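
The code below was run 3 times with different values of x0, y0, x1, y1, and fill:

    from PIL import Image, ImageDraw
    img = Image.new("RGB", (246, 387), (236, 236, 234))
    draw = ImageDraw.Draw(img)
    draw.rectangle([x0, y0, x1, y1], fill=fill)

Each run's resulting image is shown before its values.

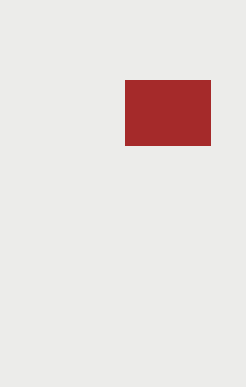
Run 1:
x0 = 125
y0 = 80
x1 = 210
y1 = 145
fill = 'brown'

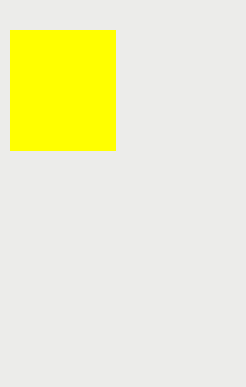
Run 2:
x0 = 10
y0 = 30
x1 = 115
y1 = 150
fill = 'yellow'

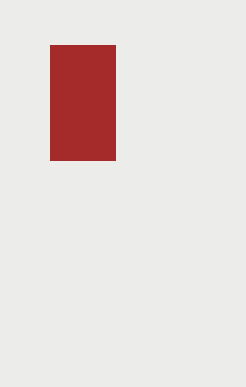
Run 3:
x0 = 50, y0 = 45, x1 = 115, y1 = 160, fill = 'brown'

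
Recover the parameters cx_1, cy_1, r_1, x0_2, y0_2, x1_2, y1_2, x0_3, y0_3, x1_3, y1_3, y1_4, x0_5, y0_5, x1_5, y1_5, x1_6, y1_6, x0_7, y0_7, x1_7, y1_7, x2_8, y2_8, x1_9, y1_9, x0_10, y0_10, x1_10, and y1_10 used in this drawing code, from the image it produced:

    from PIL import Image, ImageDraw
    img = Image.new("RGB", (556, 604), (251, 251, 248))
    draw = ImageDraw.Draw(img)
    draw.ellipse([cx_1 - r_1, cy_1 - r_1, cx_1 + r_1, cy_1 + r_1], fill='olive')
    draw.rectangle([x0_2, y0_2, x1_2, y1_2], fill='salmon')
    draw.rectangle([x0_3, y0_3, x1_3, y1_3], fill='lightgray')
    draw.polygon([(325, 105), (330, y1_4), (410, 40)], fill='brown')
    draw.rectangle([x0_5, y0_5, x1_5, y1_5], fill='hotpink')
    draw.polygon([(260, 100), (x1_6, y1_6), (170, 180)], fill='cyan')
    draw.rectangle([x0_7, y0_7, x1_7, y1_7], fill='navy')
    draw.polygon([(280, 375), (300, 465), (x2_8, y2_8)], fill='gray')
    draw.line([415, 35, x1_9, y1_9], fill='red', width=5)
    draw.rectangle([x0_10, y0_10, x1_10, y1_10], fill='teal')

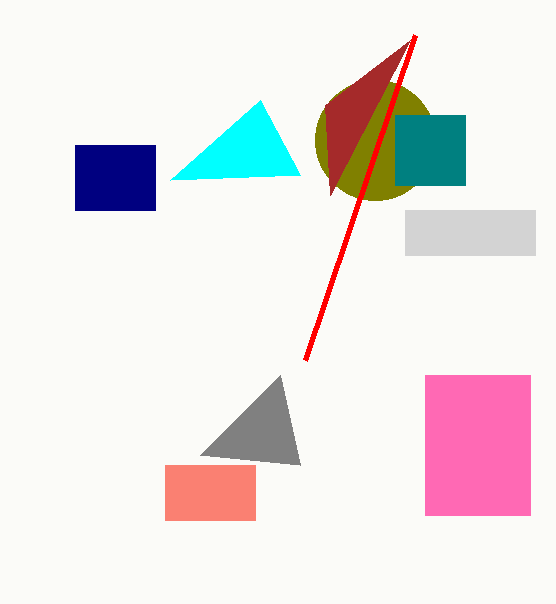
cx_1 = 375, cy_1 = 140, r_1 = 60, x0_2 = 165, y0_2 = 465, x1_2 = 255, y1_2 = 520, x0_3 = 405, y0_3 = 210, x1_3 = 535, y1_3 = 255, y1_4 = 195, x0_5 = 425, y0_5 = 375, x1_5 = 530, y1_5 = 515, x1_6 = 300, y1_6 = 175, x0_7 = 75, y0_7 = 145, x1_7 = 155, y1_7 = 210, x2_8 = 200, y2_8 = 455, x1_9 = 305, y1_9 = 360, x0_10 = 395, y0_10 = 115, x1_10 = 465, y1_10 = 185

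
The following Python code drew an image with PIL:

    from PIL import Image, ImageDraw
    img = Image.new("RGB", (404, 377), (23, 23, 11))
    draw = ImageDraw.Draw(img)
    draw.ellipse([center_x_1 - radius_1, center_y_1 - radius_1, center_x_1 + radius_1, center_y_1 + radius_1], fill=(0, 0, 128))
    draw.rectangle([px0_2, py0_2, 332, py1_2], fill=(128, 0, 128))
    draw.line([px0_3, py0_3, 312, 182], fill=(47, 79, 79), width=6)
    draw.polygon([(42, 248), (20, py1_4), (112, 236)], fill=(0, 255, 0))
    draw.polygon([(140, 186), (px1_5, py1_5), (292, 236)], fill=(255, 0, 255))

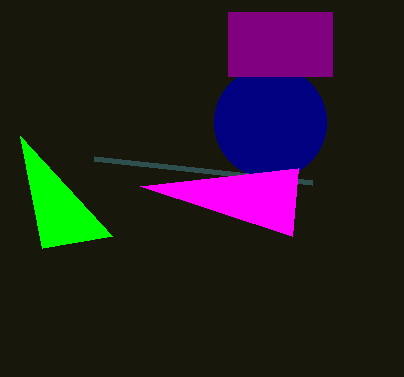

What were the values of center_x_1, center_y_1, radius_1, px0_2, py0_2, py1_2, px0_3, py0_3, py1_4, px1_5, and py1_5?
center_x_1 = 270, center_y_1 = 122, radius_1 = 56, px0_2 = 228, py0_2 = 12, py1_2 = 76, px0_3 = 94, py0_3 = 158, py1_4 = 136, px1_5 = 298, py1_5 = 168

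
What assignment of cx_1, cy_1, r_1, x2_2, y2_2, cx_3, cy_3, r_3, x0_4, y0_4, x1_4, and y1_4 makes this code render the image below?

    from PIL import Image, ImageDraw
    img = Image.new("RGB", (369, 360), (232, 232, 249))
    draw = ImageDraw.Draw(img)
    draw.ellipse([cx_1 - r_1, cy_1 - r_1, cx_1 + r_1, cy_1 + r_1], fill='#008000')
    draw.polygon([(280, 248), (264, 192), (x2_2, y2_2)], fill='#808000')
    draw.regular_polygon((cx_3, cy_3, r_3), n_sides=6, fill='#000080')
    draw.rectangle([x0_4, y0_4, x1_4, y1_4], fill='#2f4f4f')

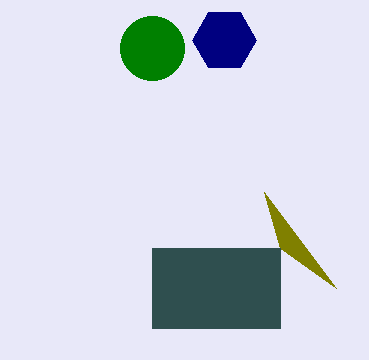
cx_1 = 152; cy_1 = 48; r_1 = 32; x2_2 = 336; y2_2 = 288; cx_3 = 224; cy_3 = 40; r_3 = 32; x0_4 = 152; y0_4 = 248; x1_4 = 280; y1_4 = 328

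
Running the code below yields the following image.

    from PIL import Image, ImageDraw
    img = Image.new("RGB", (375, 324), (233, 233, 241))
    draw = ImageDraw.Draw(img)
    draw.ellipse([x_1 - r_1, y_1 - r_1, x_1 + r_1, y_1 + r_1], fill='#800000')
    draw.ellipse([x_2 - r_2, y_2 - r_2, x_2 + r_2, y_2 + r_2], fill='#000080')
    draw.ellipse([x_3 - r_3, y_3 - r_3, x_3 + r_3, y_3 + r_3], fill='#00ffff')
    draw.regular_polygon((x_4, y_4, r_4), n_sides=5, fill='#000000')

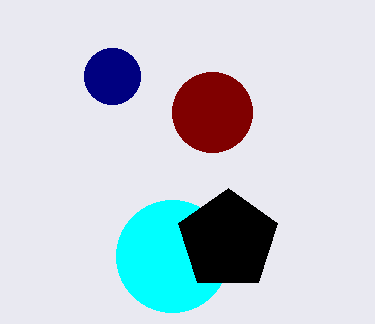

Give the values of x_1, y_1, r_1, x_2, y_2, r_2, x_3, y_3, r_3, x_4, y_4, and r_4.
x_1 = 212, y_1 = 112, r_1 = 40, x_2 = 112, y_2 = 76, r_2 = 28, x_3 = 172, y_3 = 256, r_3 = 56, x_4 = 228, y_4 = 240, r_4 = 52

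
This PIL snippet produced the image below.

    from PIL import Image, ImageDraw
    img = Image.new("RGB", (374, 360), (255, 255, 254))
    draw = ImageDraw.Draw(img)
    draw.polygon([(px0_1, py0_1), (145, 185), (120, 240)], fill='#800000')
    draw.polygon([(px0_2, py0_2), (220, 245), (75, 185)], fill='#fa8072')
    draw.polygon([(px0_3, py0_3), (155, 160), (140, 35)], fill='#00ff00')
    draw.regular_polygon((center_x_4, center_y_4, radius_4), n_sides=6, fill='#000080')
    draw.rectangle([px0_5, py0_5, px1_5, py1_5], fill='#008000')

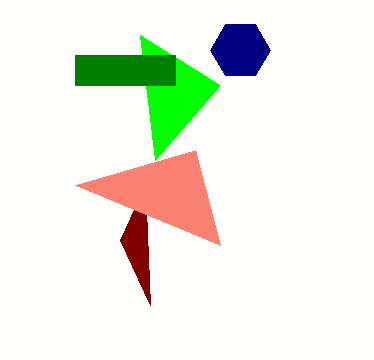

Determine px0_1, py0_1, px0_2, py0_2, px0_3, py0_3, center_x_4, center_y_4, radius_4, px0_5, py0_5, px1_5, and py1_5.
px0_1 = 150; py0_1 = 305; px0_2 = 195; py0_2 = 150; px0_3 = 220; py0_3 = 85; center_x_4 = 240; center_y_4 = 50; radius_4 = 30; px0_5 = 75; py0_5 = 55; px1_5 = 175; py1_5 = 85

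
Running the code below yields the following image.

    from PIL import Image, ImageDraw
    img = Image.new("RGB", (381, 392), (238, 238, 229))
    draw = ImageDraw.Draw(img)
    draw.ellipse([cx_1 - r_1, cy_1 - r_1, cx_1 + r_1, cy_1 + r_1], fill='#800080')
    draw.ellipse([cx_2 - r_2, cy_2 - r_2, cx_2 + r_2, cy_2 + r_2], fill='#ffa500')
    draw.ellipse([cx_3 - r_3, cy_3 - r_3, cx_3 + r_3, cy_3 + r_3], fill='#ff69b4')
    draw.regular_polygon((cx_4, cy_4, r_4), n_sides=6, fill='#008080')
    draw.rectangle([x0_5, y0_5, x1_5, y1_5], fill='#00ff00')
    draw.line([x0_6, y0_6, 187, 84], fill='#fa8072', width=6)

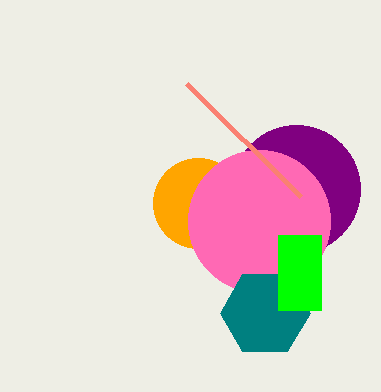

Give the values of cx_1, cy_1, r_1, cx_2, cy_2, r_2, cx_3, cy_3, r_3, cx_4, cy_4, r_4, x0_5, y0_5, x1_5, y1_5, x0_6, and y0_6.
cx_1 = 296
cy_1 = 189
r_1 = 64
cx_2 = 198
cy_2 = 203
r_2 = 45
cx_3 = 259
cy_3 = 221
r_3 = 71
cx_4 = 265
cy_4 = 313
r_4 = 45
x0_5 = 278
y0_5 = 235
x1_5 = 321
y1_5 = 310
x0_6 = 301
y0_6 = 197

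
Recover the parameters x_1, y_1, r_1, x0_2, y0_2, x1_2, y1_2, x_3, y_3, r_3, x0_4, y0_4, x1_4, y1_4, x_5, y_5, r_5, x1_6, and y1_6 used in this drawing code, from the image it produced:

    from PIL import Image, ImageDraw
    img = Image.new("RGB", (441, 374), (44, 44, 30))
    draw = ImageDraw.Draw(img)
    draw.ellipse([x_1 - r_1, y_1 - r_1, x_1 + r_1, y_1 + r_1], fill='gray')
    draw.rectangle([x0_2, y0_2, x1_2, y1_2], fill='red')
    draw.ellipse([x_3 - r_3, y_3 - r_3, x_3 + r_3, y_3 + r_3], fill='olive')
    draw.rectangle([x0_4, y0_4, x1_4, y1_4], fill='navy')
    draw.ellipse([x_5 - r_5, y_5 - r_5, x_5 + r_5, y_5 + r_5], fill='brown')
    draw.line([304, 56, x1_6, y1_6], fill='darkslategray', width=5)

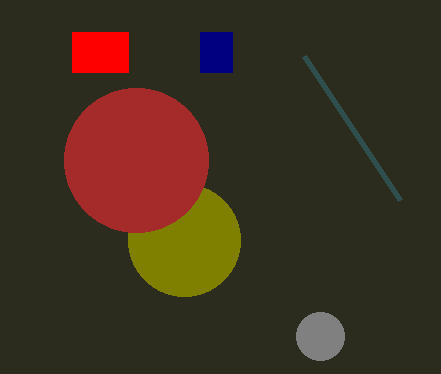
x_1 = 320
y_1 = 336
r_1 = 24
x0_2 = 72
y0_2 = 32
x1_2 = 128
y1_2 = 72
x_3 = 184
y_3 = 240
r_3 = 56
x0_4 = 200
y0_4 = 32
x1_4 = 232
y1_4 = 72
x_5 = 136
y_5 = 160
r_5 = 72
x1_6 = 400
y1_6 = 200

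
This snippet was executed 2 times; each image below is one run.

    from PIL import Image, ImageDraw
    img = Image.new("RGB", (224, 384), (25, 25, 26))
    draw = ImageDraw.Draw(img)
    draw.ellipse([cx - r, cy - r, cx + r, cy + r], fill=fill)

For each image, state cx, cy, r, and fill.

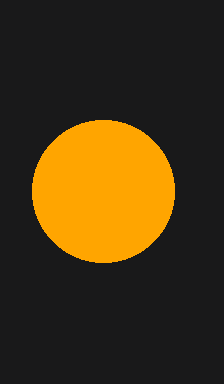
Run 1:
cx = 103; cy = 191; r = 71; fill = 'orange'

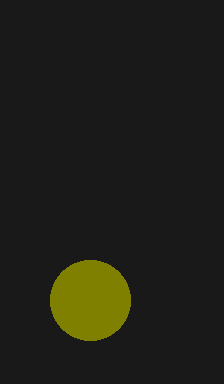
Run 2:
cx = 90
cy = 300
r = 40
fill = 'olive'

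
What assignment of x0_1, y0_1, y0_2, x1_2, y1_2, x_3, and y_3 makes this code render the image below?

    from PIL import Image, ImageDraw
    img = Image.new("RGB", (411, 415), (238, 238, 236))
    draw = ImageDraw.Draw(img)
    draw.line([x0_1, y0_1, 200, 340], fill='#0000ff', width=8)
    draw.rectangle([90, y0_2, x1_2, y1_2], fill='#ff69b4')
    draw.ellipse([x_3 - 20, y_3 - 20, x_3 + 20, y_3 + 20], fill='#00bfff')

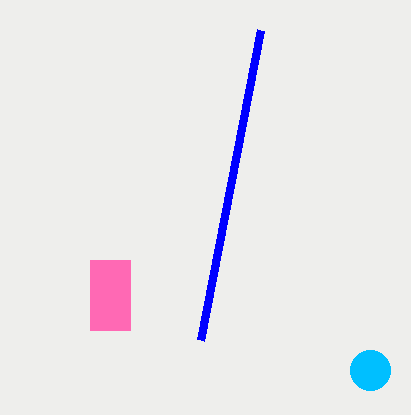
x0_1 = 260
y0_1 = 30
y0_2 = 260
x1_2 = 130
y1_2 = 330
x_3 = 370
y_3 = 370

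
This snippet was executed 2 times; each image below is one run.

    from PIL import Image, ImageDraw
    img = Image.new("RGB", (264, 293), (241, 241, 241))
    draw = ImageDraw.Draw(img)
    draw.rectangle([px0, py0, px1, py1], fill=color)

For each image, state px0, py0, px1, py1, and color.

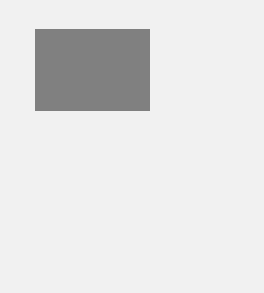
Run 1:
px0 = 35
py0 = 29
px1 = 149
py1 = 110
color = 'gray'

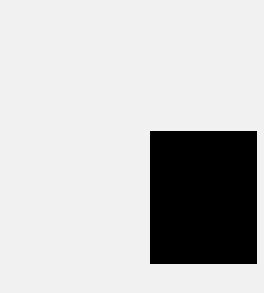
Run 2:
px0 = 150; py0 = 131; px1 = 256; py1 = 263; color = 'black'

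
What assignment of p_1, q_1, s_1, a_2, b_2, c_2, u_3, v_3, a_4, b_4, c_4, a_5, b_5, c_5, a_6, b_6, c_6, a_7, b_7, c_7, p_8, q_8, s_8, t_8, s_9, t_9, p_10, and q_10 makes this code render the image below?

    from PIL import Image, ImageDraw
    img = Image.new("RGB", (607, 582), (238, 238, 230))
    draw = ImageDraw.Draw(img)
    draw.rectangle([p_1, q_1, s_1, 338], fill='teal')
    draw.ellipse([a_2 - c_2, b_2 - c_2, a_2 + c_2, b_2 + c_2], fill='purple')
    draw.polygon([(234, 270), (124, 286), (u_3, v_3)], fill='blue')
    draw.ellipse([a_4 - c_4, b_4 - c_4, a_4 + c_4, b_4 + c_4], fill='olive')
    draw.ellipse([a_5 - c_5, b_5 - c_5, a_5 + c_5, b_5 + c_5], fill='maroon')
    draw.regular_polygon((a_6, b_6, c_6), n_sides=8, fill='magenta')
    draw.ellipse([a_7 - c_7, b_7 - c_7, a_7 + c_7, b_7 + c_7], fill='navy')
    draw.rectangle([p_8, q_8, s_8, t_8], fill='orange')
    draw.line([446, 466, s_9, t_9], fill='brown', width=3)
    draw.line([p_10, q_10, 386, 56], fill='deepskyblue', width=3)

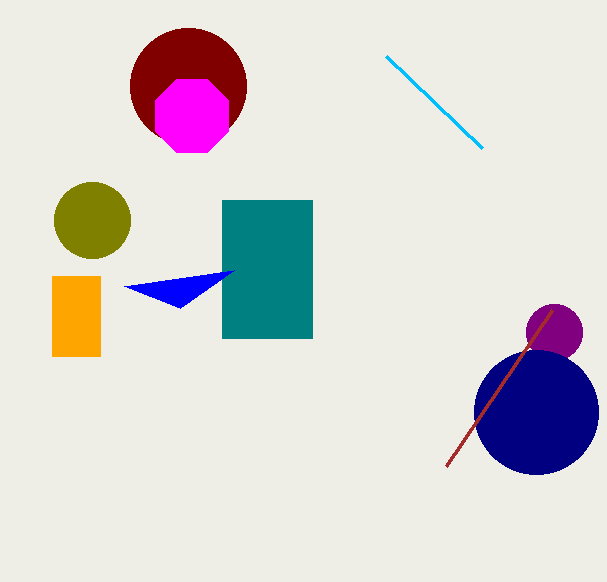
p_1 = 222, q_1 = 200, s_1 = 312, a_2 = 554, b_2 = 332, c_2 = 28, u_3 = 180, v_3 = 308, a_4 = 92, b_4 = 220, c_4 = 38, a_5 = 188, b_5 = 86, c_5 = 58, a_6 = 192, b_6 = 116, c_6 = 40, a_7 = 536, b_7 = 412, c_7 = 62, p_8 = 52, q_8 = 276, s_8 = 100, t_8 = 356, s_9 = 552, t_9 = 310, p_10 = 482, q_10 = 148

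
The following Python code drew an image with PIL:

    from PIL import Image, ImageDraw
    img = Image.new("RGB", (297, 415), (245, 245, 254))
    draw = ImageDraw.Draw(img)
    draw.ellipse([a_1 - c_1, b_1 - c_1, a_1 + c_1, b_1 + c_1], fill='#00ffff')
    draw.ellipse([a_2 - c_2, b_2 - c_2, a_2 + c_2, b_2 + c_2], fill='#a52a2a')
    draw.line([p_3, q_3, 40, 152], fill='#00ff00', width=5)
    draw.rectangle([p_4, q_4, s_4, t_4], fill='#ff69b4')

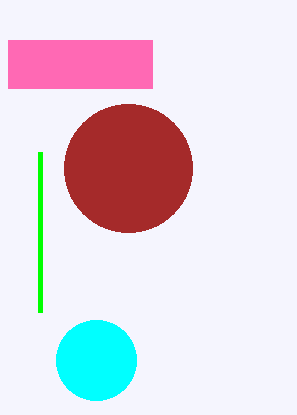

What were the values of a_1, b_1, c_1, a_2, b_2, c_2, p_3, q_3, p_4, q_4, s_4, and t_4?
a_1 = 96; b_1 = 360; c_1 = 40; a_2 = 128; b_2 = 168; c_2 = 64; p_3 = 40; q_3 = 312; p_4 = 8; q_4 = 40; s_4 = 152; t_4 = 88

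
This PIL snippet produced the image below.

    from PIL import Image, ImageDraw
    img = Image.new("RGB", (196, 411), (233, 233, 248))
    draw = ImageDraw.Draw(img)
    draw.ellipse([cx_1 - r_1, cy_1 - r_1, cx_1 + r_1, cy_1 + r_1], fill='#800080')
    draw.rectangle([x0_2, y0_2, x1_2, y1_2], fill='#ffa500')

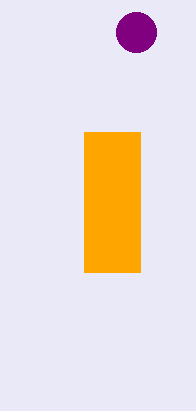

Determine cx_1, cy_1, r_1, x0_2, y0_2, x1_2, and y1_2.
cx_1 = 136
cy_1 = 32
r_1 = 20
x0_2 = 84
y0_2 = 132
x1_2 = 140
y1_2 = 272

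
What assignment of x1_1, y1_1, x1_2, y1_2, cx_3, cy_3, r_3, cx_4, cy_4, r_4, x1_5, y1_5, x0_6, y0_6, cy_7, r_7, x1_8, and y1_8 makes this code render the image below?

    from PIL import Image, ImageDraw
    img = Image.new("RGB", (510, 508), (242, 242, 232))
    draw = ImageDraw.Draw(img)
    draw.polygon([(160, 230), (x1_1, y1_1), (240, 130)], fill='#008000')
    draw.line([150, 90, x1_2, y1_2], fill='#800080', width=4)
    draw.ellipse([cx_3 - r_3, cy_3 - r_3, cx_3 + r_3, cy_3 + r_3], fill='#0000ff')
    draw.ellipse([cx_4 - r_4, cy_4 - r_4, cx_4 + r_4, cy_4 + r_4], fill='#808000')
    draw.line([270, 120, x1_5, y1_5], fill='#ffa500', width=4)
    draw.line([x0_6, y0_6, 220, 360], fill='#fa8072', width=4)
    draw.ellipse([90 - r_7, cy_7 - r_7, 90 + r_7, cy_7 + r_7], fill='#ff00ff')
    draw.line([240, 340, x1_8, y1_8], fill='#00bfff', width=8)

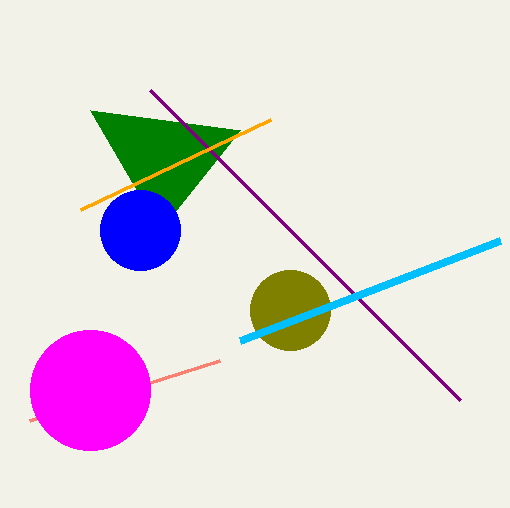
x1_1 = 90; y1_1 = 110; x1_2 = 460; y1_2 = 400; cx_3 = 140; cy_3 = 230; r_3 = 40; cx_4 = 290; cy_4 = 310; r_4 = 40; x1_5 = 80; y1_5 = 210; x0_6 = 30; y0_6 = 420; cy_7 = 390; r_7 = 60; x1_8 = 500; y1_8 = 240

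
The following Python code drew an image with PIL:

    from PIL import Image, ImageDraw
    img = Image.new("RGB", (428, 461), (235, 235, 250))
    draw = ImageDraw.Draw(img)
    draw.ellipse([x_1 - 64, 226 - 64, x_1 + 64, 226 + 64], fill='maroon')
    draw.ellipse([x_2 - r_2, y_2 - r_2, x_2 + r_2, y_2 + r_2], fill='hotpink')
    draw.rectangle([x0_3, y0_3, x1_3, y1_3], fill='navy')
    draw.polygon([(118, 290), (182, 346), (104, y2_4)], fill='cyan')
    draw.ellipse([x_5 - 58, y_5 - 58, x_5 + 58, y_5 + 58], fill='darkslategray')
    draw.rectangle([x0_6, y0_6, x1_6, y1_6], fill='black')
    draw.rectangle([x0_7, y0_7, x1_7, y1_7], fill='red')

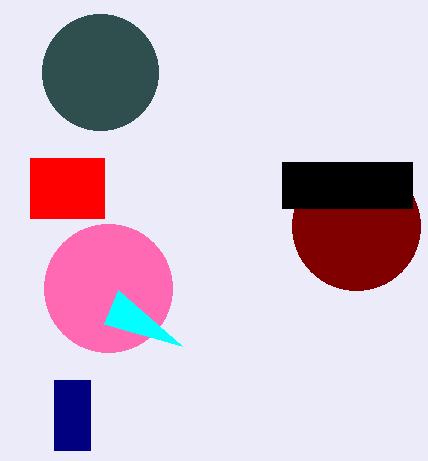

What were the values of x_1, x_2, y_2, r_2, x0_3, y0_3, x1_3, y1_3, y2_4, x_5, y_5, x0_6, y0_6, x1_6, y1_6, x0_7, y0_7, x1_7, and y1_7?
x_1 = 356
x_2 = 108
y_2 = 288
r_2 = 64
x0_3 = 54
y0_3 = 380
x1_3 = 90
y1_3 = 450
y2_4 = 324
x_5 = 100
y_5 = 72
x0_6 = 282
y0_6 = 162
x1_6 = 412
y1_6 = 208
x0_7 = 30
y0_7 = 158
x1_7 = 104
y1_7 = 218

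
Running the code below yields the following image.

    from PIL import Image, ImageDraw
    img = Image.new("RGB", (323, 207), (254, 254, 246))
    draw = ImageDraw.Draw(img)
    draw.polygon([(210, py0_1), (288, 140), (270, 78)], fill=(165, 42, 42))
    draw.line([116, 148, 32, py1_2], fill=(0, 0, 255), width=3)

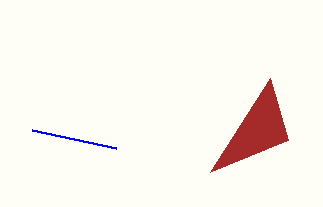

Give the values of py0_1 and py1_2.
py0_1 = 172, py1_2 = 130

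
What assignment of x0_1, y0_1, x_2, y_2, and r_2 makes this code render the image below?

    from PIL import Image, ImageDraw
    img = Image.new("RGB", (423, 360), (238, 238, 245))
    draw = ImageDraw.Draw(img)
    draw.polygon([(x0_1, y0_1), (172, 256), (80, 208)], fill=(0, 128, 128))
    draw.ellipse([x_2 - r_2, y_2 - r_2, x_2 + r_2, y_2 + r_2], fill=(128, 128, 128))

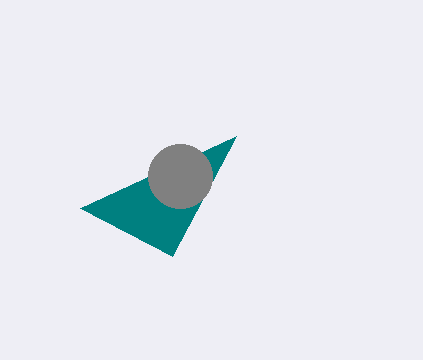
x0_1 = 236; y0_1 = 136; x_2 = 180; y_2 = 176; r_2 = 32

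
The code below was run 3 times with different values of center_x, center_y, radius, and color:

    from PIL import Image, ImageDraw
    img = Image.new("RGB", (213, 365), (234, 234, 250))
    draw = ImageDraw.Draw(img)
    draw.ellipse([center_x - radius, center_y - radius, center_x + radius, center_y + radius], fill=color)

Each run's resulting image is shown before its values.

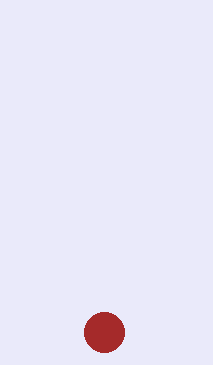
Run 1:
center_x = 104
center_y = 332
radius = 20
color = 'brown'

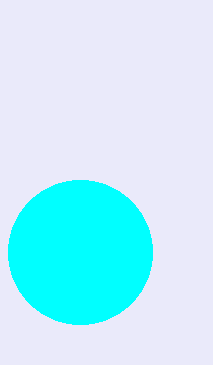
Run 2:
center_x = 80, center_y = 252, radius = 72, color = 'cyan'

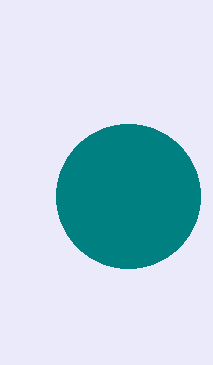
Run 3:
center_x = 128, center_y = 196, radius = 72, color = 'teal'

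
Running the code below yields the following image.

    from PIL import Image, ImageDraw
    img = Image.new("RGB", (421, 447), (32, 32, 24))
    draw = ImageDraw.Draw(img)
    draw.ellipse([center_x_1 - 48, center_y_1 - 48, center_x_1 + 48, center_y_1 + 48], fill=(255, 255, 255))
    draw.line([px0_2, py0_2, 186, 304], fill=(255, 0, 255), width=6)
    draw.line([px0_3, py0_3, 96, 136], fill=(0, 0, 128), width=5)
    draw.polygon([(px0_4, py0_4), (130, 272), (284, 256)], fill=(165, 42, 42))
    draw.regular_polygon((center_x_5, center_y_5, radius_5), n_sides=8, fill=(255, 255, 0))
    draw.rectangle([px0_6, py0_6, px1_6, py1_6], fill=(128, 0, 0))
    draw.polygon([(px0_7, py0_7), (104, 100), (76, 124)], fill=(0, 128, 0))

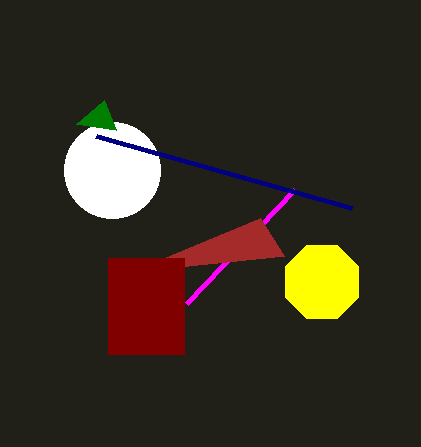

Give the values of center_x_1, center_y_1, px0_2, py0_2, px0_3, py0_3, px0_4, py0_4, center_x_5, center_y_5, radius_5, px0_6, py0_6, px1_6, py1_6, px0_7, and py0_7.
center_x_1 = 112, center_y_1 = 170, px0_2 = 294, py0_2 = 190, px0_3 = 352, py0_3 = 208, px0_4 = 260, py0_4 = 218, center_x_5 = 322, center_y_5 = 282, radius_5 = 40, px0_6 = 108, py0_6 = 258, px1_6 = 184, py1_6 = 354, px0_7 = 116, py0_7 = 130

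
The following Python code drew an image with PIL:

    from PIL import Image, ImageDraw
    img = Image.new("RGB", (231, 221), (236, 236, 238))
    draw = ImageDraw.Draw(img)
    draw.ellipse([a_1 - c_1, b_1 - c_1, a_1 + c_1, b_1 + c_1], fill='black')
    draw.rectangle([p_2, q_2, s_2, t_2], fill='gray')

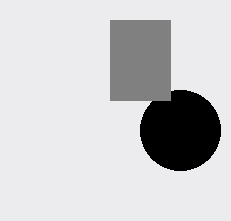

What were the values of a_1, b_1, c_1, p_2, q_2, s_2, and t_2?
a_1 = 180
b_1 = 130
c_1 = 40
p_2 = 110
q_2 = 20
s_2 = 170
t_2 = 100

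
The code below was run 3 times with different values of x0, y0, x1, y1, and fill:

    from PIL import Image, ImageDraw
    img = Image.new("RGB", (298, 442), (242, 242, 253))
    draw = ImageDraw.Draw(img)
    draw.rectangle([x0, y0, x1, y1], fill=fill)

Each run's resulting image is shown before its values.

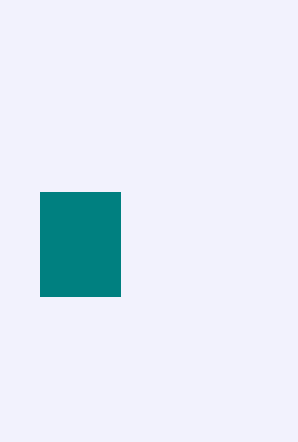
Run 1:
x0 = 40; y0 = 192; x1 = 120; y1 = 296; fill = 'teal'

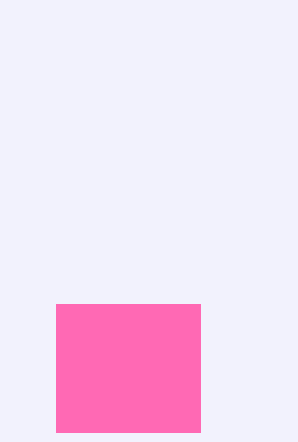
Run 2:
x0 = 56, y0 = 304, x1 = 200, y1 = 432, fill = 'hotpink'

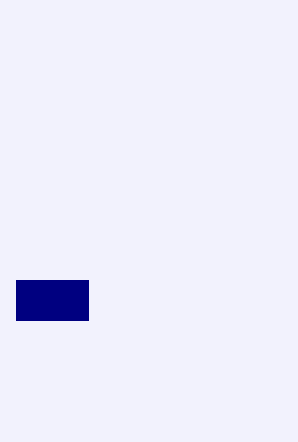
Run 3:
x0 = 16, y0 = 280, x1 = 88, y1 = 320, fill = 'navy'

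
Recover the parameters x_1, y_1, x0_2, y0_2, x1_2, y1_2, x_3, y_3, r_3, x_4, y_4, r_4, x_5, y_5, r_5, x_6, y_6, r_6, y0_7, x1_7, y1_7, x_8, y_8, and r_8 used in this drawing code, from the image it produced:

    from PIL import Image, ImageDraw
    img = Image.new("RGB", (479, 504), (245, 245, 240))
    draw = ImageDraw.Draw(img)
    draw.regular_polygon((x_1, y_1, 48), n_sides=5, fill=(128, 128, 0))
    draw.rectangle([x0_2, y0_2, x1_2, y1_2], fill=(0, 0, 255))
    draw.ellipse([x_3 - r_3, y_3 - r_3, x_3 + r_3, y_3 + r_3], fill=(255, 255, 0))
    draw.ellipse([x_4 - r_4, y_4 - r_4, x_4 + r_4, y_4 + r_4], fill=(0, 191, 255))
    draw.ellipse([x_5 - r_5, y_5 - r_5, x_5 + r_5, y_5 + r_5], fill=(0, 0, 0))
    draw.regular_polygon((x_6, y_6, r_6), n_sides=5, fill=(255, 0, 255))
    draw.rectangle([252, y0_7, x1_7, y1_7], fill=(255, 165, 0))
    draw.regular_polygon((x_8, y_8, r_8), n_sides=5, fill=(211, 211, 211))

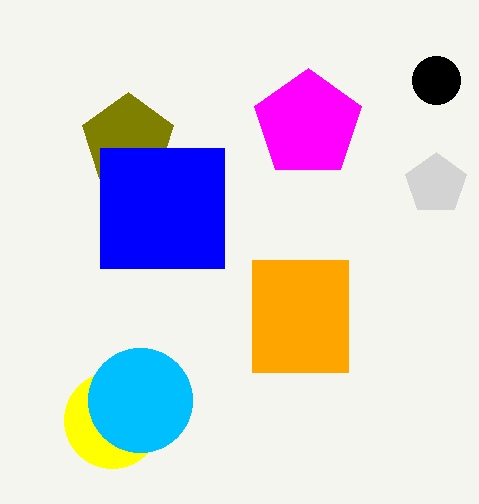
x_1 = 128, y_1 = 140, x0_2 = 100, y0_2 = 148, x1_2 = 224, y1_2 = 268, x_3 = 112, y_3 = 420, r_3 = 48, x_4 = 140, y_4 = 400, r_4 = 52, x_5 = 436, y_5 = 80, r_5 = 24, x_6 = 308, y_6 = 124, r_6 = 56, y0_7 = 260, x1_7 = 348, y1_7 = 372, x_8 = 436, y_8 = 184, r_8 = 32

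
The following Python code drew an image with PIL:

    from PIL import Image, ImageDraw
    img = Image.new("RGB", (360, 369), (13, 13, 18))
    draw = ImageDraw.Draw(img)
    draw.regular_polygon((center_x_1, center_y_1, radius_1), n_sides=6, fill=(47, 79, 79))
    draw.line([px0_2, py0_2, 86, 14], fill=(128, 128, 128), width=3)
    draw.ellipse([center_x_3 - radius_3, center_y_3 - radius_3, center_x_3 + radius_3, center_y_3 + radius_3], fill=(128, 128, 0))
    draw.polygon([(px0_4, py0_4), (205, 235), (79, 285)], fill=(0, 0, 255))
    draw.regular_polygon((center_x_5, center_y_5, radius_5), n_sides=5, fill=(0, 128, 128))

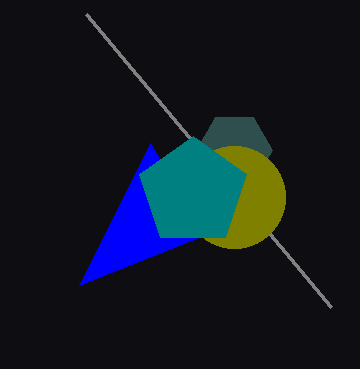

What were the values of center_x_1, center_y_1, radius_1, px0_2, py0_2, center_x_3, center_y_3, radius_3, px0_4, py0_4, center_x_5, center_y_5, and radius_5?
center_x_1 = 234
center_y_1 = 150
radius_1 = 38
px0_2 = 331
py0_2 = 307
center_x_3 = 234
center_y_3 = 197
radius_3 = 51
px0_4 = 150
py0_4 = 143
center_x_5 = 193
center_y_5 = 192
radius_5 = 56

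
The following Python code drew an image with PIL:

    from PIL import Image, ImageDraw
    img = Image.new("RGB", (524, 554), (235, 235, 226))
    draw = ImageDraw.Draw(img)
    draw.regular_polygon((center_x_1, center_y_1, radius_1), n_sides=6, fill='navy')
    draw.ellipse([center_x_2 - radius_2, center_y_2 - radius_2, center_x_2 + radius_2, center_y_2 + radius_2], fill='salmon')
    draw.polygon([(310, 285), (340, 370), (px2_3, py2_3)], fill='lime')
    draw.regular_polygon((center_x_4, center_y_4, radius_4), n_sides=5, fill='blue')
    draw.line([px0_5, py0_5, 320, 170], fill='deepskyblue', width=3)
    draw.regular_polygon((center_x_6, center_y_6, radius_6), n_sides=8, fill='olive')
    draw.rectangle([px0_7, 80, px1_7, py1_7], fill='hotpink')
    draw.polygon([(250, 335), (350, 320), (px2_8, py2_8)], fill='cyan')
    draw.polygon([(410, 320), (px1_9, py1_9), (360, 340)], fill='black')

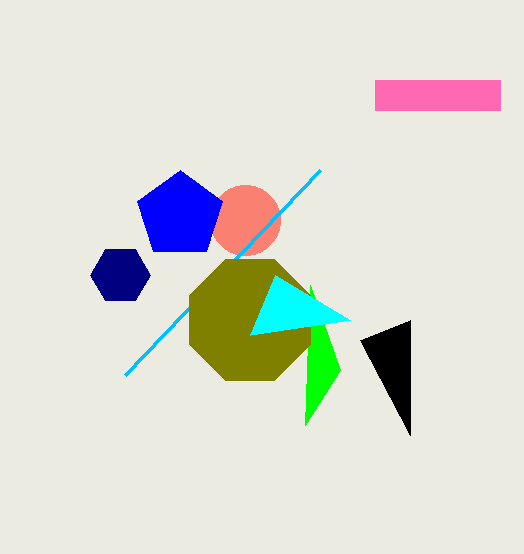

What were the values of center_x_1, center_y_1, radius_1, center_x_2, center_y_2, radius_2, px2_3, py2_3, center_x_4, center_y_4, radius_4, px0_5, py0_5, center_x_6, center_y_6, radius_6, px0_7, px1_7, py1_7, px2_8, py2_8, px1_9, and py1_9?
center_x_1 = 120; center_y_1 = 275; radius_1 = 30; center_x_2 = 245; center_y_2 = 220; radius_2 = 35; px2_3 = 305; py2_3 = 425; center_x_4 = 180; center_y_4 = 215; radius_4 = 45; px0_5 = 125; py0_5 = 375; center_x_6 = 250; center_y_6 = 320; radius_6 = 65; px0_7 = 375; px1_7 = 500; py1_7 = 110; px2_8 = 275; py2_8 = 275; px1_9 = 410; py1_9 = 435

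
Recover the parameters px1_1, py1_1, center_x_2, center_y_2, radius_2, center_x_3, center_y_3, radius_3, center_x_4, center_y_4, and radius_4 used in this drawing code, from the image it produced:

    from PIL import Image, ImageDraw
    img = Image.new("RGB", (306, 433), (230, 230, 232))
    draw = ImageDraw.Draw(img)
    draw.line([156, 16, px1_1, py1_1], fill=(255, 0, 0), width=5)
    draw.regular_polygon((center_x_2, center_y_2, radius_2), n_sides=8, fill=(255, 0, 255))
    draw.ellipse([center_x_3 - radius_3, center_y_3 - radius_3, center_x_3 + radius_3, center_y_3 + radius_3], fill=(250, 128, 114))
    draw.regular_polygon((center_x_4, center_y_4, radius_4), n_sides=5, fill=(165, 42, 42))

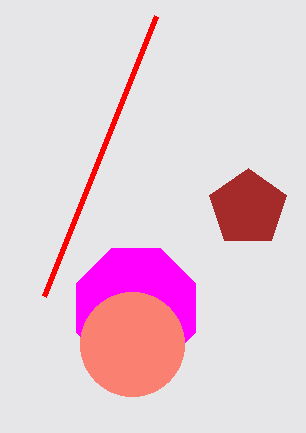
px1_1 = 44
py1_1 = 296
center_x_2 = 136
center_y_2 = 308
radius_2 = 64
center_x_3 = 132
center_y_3 = 344
radius_3 = 52
center_x_4 = 248
center_y_4 = 208
radius_4 = 40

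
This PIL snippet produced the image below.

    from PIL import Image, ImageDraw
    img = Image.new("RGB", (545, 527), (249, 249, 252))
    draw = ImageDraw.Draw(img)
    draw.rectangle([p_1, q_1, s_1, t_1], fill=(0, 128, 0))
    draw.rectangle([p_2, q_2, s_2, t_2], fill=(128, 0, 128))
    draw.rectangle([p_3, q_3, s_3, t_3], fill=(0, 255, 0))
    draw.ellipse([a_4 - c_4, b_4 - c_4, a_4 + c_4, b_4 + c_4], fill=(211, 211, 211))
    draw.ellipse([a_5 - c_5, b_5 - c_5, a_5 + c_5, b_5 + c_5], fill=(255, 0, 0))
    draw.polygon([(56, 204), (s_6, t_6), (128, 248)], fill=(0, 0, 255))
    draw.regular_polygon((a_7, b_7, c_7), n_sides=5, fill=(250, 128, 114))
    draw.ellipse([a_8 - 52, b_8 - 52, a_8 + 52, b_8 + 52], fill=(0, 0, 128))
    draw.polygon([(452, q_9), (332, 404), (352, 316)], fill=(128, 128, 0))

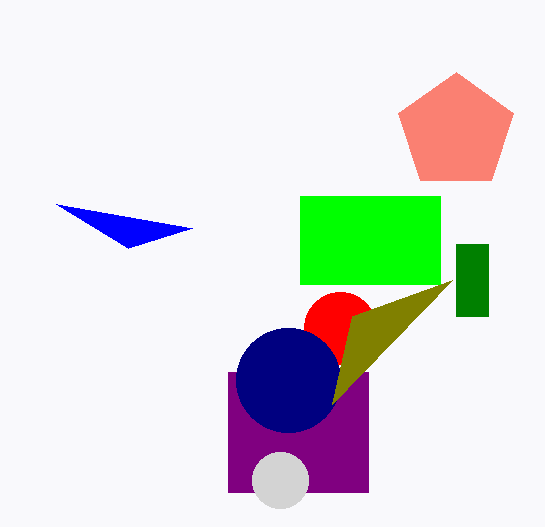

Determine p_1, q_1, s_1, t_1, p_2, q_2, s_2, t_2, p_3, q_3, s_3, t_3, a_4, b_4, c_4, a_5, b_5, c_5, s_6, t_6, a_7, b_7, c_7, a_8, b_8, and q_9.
p_1 = 456, q_1 = 244, s_1 = 488, t_1 = 316, p_2 = 228, q_2 = 372, s_2 = 368, t_2 = 492, p_3 = 300, q_3 = 196, s_3 = 440, t_3 = 284, a_4 = 280, b_4 = 480, c_4 = 28, a_5 = 340, b_5 = 328, c_5 = 36, s_6 = 192, t_6 = 228, a_7 = 456, b_7 = 132, c_7 = 60, a_8 = 288, b_8 = 380, q_9 = 280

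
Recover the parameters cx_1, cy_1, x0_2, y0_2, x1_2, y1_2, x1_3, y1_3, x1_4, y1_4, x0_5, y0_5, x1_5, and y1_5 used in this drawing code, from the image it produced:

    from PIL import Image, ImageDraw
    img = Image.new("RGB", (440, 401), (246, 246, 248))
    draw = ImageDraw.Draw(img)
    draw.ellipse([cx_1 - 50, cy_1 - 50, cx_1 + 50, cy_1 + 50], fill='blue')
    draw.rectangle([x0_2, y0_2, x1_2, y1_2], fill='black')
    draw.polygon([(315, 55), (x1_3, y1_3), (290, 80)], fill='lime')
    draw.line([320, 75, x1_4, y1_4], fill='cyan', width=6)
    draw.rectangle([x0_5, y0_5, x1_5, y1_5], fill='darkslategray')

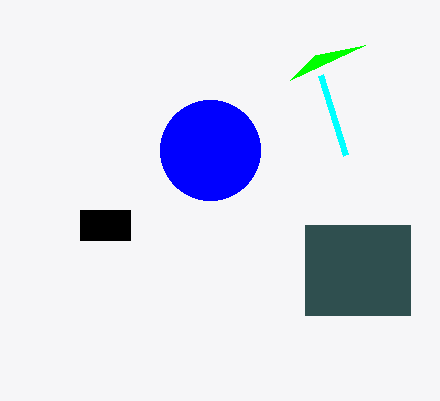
cx_1 = 210
cy_1 = 150
x0_2 = 80
y0_2 = 210
x1_2 = 130
y1_2 = 240
x1_3 = 365
y1_3 = 45
x1_4 = 345
y1_4 = 155
x0_5 = 305
y0_5 = 225
x1_5 = 410
y1_5 = 315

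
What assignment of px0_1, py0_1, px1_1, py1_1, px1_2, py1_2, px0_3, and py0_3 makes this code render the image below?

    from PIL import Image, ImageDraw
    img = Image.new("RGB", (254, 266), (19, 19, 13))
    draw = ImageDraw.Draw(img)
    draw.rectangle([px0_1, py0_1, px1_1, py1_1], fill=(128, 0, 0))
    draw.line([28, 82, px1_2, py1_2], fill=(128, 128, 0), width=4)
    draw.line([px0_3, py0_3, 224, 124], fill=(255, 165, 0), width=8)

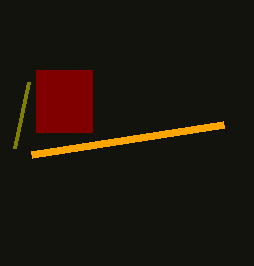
px0_1 = 36; py0_1 = 70; px1_1 = 92; py1_1 = 132; px1_2 = 14; py1_2 = 148; px0_3 = 32; py0_3 = 154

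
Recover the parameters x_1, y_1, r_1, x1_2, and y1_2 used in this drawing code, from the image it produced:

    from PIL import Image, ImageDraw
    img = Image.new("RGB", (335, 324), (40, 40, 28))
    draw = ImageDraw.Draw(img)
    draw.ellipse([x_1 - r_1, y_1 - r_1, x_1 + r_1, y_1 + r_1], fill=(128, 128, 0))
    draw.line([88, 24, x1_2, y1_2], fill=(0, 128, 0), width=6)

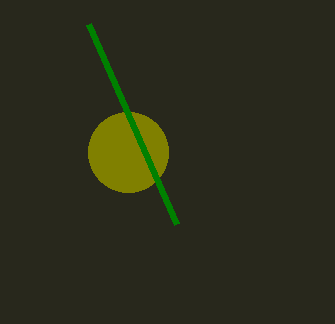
x_1 = 128; y_1 = 152; r_1 = 40; x1_2 = 176; y1_2 = 224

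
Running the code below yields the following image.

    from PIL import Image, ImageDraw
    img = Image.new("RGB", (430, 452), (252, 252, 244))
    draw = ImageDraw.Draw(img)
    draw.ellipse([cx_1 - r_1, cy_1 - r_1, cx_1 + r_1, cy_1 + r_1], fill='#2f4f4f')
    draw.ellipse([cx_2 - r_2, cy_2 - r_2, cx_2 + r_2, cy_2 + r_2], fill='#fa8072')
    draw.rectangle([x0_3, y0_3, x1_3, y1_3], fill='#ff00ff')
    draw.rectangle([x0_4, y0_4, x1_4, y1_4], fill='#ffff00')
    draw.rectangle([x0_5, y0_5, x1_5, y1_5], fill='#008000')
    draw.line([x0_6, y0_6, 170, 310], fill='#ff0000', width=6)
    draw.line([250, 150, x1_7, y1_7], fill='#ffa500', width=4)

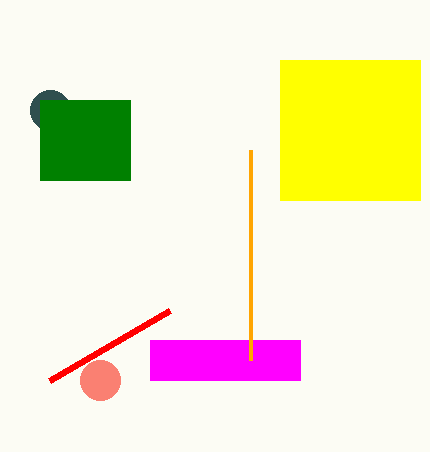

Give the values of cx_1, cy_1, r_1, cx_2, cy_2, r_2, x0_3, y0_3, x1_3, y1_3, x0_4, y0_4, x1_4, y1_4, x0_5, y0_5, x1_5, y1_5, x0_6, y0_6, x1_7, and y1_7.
cx_1 = 50; cy_1 = 110; r_1 = 20; cx_2 = 100; cy_2 = 380; r_2 = 20; x0_3 = 150; y0_3 = 340; x1_3 = 300; y1_3 = 380; x0_4 = 280; y0_4 = 60; x1_4 = 420; y1_4 = 200; x0_5 = 40; y0_5 = 100; x1_5 = 130; y1_5 = 180; x0_6 = 50; y0_6 = 380; x1_7 = 250; y1_7 = 360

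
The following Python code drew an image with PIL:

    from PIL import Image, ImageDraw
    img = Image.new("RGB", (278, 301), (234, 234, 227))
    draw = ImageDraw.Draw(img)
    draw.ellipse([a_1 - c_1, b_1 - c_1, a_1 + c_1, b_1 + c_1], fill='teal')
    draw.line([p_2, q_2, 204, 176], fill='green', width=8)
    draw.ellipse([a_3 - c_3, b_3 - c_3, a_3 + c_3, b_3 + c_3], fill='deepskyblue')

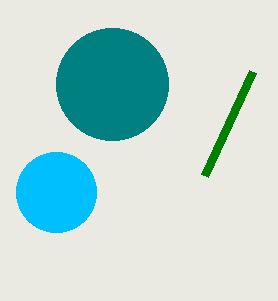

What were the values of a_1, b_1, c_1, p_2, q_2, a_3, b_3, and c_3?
a_1 = 112; b_1 = 84; c_1 = 56; p_2 = 252; q_2 = 72; a_3 = 56; b_3 = 192; c_3 = 40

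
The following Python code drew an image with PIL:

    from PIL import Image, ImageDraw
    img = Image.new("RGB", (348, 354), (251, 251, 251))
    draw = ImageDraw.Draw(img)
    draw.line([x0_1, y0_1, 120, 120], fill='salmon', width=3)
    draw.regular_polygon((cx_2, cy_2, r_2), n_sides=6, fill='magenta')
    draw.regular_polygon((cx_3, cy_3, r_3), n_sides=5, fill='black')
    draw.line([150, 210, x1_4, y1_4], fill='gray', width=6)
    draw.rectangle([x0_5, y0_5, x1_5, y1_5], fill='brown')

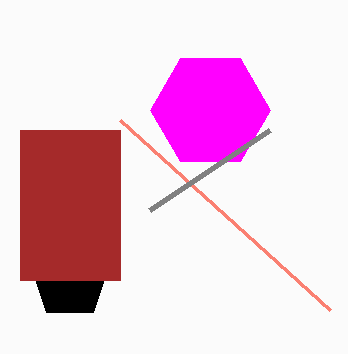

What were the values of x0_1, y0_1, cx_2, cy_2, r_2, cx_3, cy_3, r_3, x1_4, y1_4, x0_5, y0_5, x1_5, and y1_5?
x0_1 = 330; y0_1 = 310; cx_2 = 210; cy_2 = 110; r_2 = 60; cx_3 = 70; cy_3 = 280; r_3 = 40; x1_4 = 270; y1_4 = 130; x0_5 = 20; y0_5 = 130; x1_5 = 120; y1_5 = 280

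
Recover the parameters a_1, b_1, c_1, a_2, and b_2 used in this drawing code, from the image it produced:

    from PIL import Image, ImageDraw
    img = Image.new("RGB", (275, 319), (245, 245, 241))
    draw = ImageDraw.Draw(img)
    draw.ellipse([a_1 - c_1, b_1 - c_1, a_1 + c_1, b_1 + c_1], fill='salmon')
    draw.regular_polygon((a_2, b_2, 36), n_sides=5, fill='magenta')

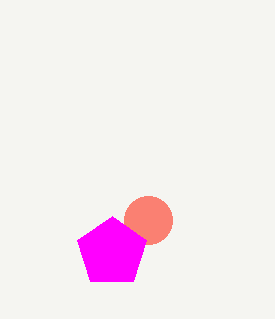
a_1 = 148; b_1 = 220; c_1 = 24; a_2 = 112; b_2 = 252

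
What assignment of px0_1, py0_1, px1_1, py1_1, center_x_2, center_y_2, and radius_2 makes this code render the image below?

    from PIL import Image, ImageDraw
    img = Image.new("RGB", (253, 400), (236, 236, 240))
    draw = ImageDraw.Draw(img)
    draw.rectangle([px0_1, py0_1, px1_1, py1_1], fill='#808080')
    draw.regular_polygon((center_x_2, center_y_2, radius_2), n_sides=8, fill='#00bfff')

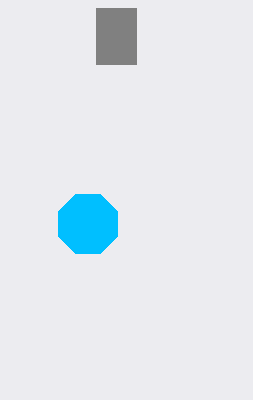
px0_1 = 96
py0_1 = 8
px1_1 = 136
py1_1 = 64
center_x_2 = 88
center_y_2 = 224
radius_2 = 32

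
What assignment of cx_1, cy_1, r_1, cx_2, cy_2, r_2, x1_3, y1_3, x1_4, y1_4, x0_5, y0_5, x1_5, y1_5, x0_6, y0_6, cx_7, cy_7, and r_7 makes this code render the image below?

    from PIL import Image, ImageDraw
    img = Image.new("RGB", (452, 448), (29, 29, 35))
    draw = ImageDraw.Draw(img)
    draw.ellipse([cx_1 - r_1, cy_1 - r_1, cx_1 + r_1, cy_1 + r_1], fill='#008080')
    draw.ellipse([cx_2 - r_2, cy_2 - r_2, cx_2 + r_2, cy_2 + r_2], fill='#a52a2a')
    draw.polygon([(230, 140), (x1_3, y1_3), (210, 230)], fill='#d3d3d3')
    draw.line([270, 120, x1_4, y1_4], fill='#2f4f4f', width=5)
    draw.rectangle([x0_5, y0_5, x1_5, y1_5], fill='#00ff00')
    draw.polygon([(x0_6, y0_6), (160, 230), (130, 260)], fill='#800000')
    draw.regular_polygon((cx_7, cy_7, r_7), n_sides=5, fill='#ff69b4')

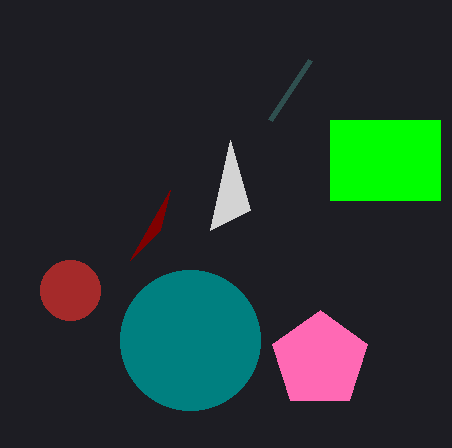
cx_1 = 190; cy_1 = 340; r_1 = 70; cx_2 = 70; cy_2 = 290; r_2 = 30; x1_3 = 250; y1_3 = 210; x1_4 = 310; y1_4 = 60; x0_5 = 330; y0_5 = 120; x1_5 = 440; y1_5 = 200; x0_6 = 170; y0_6 = 190; cx_7 = 320; cy_7 = 360; r_7 = 50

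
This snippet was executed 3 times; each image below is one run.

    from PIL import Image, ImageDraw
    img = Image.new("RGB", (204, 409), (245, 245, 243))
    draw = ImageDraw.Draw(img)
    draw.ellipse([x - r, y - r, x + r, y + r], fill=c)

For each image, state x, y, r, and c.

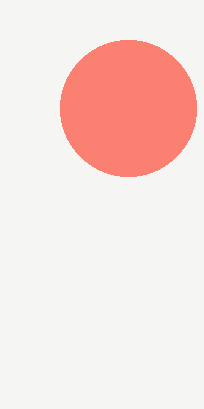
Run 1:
x = 128, y = 108, r = 68, c = 'salmon'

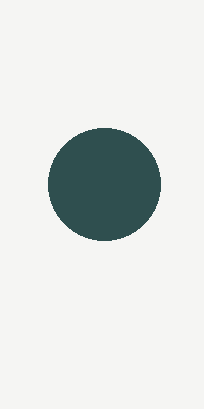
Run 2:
x = 104
y = 184
r = 56
c = 'darkslategray'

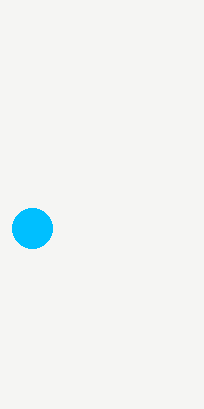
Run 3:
x = 32; y = 228; r = 20; c = 'deepskyblue'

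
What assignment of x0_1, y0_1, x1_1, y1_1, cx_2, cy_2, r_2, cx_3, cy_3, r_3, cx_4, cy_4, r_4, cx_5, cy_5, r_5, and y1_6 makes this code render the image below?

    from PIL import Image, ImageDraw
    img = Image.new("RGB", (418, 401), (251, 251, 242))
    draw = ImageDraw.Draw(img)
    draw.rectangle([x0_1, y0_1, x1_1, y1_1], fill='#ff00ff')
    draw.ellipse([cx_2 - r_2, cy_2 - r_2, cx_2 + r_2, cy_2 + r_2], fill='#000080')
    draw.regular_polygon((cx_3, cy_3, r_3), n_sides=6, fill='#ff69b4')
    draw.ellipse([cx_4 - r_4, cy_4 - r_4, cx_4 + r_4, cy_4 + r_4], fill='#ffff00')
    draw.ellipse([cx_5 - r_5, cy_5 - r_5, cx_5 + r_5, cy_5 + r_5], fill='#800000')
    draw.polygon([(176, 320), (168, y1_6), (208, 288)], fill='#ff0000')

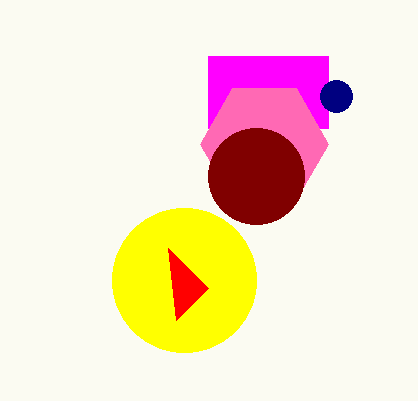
x0_1 = 208, y0_1 = 56, x1_1 = 328, y1_1 = 128, cx_2 = 336, cy_2 = 96, r_2 = 16, cx_3 = 264, cy_3 = 144, r_3 = 64, cx_4 = 184, cy_4 = 280, r_4 = 72, cx_5 = 256, cy_5 = 176, r_5 = 48, y1_6 = 248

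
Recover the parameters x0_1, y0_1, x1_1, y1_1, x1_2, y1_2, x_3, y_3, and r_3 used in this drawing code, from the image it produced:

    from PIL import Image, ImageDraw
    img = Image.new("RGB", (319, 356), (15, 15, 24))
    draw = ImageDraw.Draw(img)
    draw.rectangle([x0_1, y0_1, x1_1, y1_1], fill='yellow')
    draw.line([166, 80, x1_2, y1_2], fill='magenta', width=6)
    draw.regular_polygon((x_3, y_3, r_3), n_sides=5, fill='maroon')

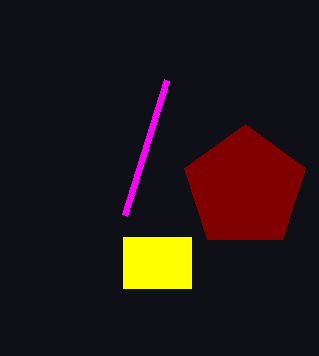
x0_1 = 123; y0_1 = 237; x1_1 = 191; y1_1 = 288; x1_2 = 124; y1_2 = 215; x_3 = 245; y_3 = 188; r_3 = 64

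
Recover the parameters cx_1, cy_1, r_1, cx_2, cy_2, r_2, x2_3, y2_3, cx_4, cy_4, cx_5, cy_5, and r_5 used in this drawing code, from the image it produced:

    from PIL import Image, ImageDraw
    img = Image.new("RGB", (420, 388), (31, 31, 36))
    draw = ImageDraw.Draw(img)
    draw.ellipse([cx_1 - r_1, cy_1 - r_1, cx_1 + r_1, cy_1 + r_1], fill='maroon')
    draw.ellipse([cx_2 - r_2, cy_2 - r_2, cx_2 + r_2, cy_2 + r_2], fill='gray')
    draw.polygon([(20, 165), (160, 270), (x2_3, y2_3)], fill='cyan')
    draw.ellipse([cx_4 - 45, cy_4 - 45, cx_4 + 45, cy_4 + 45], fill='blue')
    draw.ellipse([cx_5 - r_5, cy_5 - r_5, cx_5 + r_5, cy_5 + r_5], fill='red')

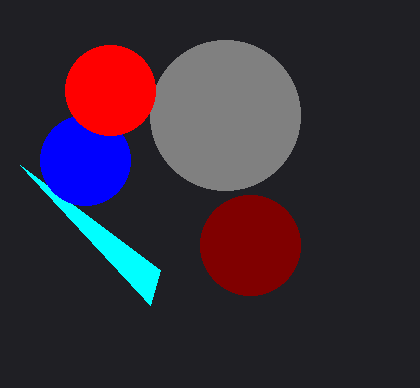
cx_1 = 250, cy_1 = 245, r_1 = 50, cx_2 = 225, cy_2 = 115, r_2 = 75, x2_3 = 150, y2_3 = 305, cx_4 = 85, cy_4 = 160, cx_5 = 110, cy_5 = 90, r_5 = 45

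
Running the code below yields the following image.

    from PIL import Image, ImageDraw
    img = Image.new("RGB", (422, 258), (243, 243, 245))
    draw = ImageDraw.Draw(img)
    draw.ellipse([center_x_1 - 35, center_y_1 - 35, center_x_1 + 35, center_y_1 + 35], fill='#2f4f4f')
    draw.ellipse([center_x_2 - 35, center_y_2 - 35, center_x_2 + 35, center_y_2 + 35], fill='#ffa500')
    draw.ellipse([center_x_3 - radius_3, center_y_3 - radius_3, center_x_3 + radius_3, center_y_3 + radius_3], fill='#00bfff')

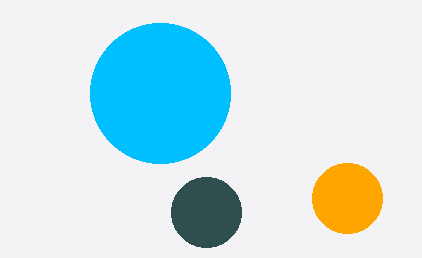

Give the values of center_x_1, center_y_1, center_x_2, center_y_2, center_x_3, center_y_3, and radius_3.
center_x_1 = 206, center_y_1 = 212, center_x_2 = 347, center_y_2 = 198, center_x_3 = 160, center_y_3 = 93, radius_3 = 70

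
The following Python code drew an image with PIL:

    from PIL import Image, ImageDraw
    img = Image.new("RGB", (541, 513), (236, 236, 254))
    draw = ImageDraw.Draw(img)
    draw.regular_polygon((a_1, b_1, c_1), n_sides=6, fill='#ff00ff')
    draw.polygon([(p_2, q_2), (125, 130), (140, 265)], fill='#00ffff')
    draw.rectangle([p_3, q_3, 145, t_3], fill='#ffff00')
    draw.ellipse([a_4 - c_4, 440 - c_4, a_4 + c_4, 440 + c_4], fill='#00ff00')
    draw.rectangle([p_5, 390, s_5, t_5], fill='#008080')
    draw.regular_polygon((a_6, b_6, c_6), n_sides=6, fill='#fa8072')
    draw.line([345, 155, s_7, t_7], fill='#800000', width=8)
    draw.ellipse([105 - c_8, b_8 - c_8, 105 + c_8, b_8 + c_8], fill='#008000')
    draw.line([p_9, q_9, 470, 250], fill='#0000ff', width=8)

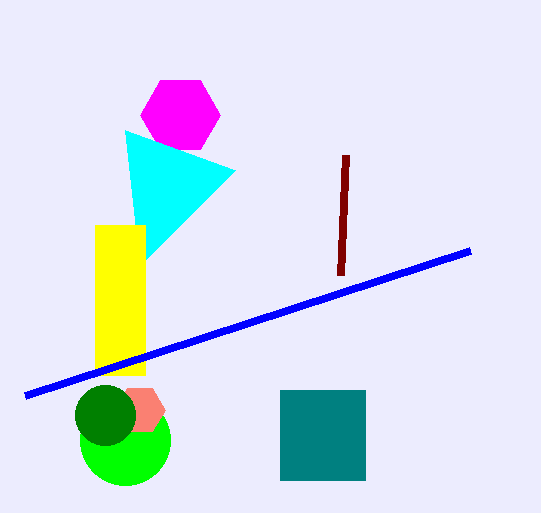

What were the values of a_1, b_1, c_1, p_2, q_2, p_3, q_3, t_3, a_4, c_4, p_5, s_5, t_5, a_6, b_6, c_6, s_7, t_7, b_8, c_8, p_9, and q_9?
a_1 = 180; b_1 = 115; c_1 = 40; p_2 = 235; q_2 = 170; p_3 = 95; q_3 = 225; t_3 = 375; a_4 = 125; c_4 = 45; p_5 = 280; s_5 = 365; t_5 = 480; a_6 = 140; b_6 = 410; c_6 = 25; s_7 = 340; t_7 = 275; b_8 = 415; c_8 = 30; p_9 = 25; q_9 = 395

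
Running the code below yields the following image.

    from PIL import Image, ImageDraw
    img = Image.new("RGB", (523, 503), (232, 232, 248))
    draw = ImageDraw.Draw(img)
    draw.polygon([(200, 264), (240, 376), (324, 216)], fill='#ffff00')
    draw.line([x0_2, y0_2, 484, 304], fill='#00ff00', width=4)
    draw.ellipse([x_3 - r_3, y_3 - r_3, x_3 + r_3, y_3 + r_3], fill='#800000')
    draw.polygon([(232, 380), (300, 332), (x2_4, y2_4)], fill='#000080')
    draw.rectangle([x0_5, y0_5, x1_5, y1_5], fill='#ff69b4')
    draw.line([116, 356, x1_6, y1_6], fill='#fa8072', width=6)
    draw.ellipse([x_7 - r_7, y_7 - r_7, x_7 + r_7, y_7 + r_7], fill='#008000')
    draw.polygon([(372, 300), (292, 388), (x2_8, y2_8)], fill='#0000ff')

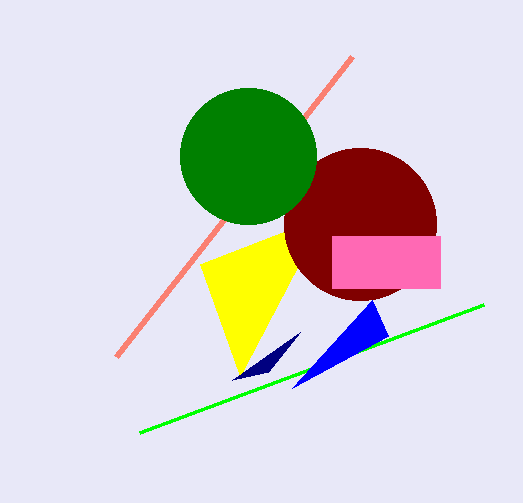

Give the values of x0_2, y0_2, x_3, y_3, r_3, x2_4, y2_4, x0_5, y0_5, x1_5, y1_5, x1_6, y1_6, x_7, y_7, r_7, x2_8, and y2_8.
x0_2 = 140, y0_2 = 432, x_3 = 360, y_3 = 224, r_3 = 76, x2_4 = 268, y2_4 = 372, x0_5 = 332, y0_5 = 236, x1_5 = 440, y1_5 = 288, x1_6 = 352, y1_6 = 56, x_7 = 248, y_7 = 156, r_7 = 68, x2_8 = 388, y2_8 = 336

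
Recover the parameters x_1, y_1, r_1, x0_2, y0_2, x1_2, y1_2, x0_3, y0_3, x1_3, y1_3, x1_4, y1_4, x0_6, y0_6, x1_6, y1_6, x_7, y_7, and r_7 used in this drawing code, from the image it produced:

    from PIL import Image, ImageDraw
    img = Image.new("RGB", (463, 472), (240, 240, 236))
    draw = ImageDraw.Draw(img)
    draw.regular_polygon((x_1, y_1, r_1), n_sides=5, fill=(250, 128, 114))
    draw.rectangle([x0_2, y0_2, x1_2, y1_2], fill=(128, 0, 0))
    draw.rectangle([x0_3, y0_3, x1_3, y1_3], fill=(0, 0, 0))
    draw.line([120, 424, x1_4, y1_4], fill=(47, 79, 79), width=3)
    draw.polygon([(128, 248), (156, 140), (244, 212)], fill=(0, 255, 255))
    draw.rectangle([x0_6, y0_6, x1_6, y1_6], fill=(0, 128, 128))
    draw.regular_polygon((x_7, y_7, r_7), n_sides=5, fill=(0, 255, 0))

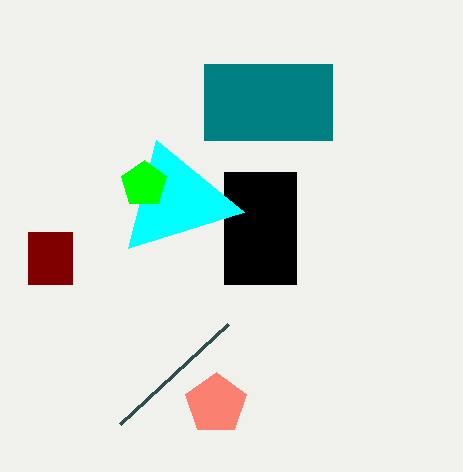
x_1 = 216, y_1 = 404, r_1 = 32, x0_2 = 28, y0_2 = 232, x1_2 = 72, y1_2 = 284, x0_3 = 224, y0_3 = 172, x1_3 = 296, y1_3 = 284, x1_4 = 228, y1_4 = 324, x0_6 = 204, y0_6 = 64, x1_6 = 332, y1_6 = 140, x_7 = 144, y_7 = 184, r_7 = 24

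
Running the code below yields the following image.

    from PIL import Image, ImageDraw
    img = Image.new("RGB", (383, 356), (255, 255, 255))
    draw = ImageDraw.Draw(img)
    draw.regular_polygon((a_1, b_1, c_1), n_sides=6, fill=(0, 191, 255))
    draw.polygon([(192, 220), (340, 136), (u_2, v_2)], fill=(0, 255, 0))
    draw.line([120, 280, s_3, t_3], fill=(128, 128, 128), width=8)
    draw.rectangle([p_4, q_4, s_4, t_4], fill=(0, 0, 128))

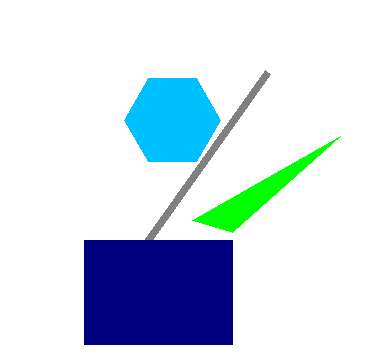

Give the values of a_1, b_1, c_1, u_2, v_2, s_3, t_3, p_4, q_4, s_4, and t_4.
a_1 = 172; b_1 = 120; c_1 = 48; u_2 = 232; v_2 = 232; s_3 = 268; t_3 = 72; p_4 = 84; q_4 = 240; s_4 = 232; t_4 = 344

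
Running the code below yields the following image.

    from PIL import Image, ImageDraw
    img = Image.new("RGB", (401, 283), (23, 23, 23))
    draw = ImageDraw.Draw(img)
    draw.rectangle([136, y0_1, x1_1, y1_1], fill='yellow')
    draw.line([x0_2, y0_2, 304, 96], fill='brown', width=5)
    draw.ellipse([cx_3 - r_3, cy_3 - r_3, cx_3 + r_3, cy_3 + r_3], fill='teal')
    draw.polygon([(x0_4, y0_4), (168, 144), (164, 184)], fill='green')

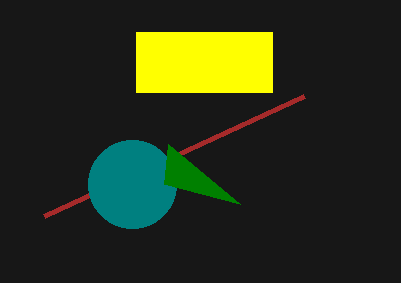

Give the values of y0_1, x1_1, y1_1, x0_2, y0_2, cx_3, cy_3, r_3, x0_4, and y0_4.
y0_1 = 32
x1_1 = 272
y1_1 = 92
x0_2 = 44
y0_2 = 216
cx_3 = 132
cy_3 = 184
r_3 = 44
x0_4 = 240
y0_4 = 204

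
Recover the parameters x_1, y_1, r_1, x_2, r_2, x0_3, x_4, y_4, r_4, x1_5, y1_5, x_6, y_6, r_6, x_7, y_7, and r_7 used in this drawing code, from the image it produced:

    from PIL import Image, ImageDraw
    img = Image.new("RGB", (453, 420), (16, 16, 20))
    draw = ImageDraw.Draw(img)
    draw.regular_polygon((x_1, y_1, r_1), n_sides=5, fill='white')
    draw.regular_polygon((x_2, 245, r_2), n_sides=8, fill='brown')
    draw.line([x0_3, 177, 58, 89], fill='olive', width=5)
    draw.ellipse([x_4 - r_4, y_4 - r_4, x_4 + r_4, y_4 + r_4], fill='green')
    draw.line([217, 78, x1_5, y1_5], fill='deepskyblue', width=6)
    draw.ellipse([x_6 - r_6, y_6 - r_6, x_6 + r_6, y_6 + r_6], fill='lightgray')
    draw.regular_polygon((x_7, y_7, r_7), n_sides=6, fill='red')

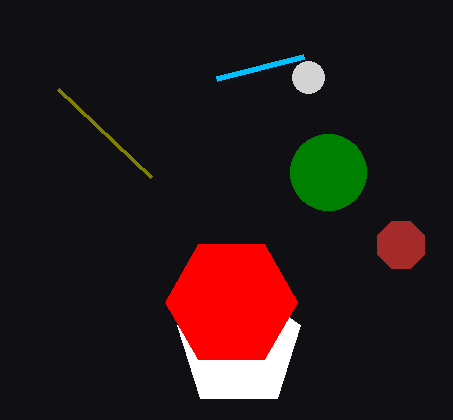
x_1 = 239
y_1 = 346
r_1 = 65
x_2 = 401
r_2 = 25
x0_3 = 151
x_4 = 328
y_4 = 172
r_4 = 38
x1_5 = 304
y1_5 = 56
x_6 = 308
y_6 = 77
r_6 = 16
x_7 = 231
y_7 = 302
r_7 = 66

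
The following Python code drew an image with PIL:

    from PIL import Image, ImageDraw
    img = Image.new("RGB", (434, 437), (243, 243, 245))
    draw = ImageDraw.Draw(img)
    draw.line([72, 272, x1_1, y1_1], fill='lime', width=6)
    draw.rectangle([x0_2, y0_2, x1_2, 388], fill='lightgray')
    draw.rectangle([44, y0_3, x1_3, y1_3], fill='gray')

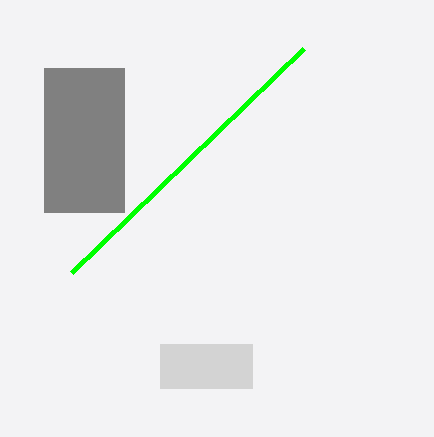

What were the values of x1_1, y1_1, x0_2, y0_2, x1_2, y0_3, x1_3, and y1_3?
x1_1 = 304
y1_1 = 48
x0_2 = 160
y0_2 = 344
x1_2 = 252
y0_3 = 68
x1_3 = 124
y1_3 = 212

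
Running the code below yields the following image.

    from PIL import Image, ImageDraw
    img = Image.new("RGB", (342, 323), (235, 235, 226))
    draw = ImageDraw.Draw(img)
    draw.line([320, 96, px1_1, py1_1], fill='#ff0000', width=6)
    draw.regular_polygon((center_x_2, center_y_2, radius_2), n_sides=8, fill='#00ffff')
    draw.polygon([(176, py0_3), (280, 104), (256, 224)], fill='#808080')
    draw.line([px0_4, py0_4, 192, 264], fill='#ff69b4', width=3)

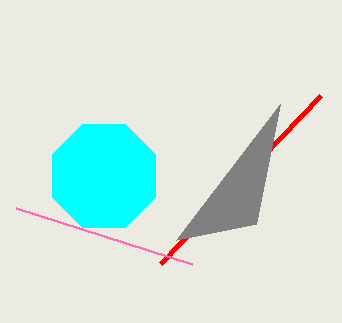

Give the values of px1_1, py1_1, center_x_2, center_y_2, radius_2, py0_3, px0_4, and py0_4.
px1_1 = 160, py1_1 = 264, center_x_2 = 104, center_y_2 = 176, radius_2 = 56, py0_3 = 240, px0_4 = 16, py0_4 = 208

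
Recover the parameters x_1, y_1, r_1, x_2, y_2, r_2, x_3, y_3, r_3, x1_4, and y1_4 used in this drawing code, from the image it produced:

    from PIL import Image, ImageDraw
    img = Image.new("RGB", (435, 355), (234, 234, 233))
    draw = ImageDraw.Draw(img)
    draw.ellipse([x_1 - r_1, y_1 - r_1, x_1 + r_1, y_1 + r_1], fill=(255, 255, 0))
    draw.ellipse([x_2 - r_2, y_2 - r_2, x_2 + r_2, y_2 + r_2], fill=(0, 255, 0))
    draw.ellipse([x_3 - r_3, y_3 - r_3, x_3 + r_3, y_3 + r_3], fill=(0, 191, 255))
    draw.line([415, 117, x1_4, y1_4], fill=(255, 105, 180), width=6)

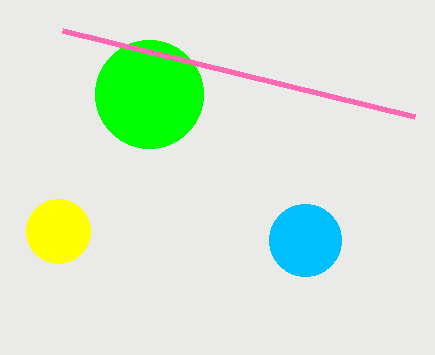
x_1 = 58, y_1 = 231, r_1 = 32, x_2 = 149, y_2 = 94, r_2 = 54, x_3 = 305, y_3 = 240, r_3 = 36, x1_4 = 63, y1_4 = 31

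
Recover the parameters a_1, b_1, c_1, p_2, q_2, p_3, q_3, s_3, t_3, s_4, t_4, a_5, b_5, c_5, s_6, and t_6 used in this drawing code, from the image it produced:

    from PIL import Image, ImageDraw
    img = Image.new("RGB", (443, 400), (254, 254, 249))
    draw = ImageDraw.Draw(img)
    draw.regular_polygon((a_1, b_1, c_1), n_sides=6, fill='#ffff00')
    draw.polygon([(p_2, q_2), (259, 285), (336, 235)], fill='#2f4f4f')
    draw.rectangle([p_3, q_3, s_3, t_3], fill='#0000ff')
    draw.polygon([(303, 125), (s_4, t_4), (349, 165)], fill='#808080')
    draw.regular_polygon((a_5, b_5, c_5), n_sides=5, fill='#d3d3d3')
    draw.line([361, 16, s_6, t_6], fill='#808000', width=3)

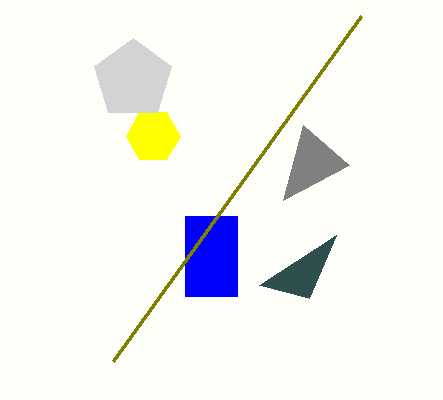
a_1 = 153; b_1 = 136; c_1 = 27; p_2 = 309; q_2 = 298; p_3 = 185; q_3 = 216; s_3 = 237; t_3 = 296; s_4 = 283; t_4 = 200; a_5 = 133; b_5 = 79; c_5 = 41; s_6 = 113; t_6 = 361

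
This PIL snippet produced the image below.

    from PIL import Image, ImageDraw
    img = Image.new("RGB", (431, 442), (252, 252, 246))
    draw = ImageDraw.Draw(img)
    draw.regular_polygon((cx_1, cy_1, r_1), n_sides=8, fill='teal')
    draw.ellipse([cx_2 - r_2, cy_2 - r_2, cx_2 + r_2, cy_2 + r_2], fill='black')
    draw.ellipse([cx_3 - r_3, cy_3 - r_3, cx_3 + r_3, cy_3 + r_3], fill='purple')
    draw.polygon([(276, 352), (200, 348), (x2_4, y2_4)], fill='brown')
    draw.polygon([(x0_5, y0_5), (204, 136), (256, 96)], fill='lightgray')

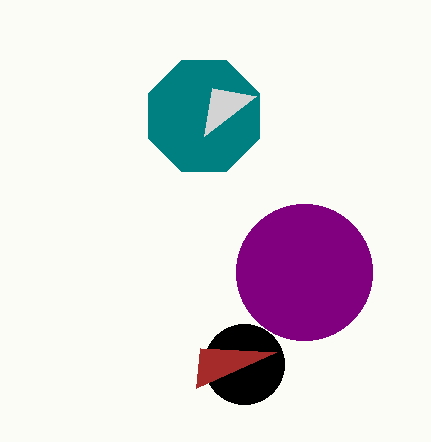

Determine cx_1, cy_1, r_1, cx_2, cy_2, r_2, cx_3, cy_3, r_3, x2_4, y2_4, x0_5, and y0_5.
cx_1 = 204
cy_1 = 116
r_1 = 60
cx_2 = 244
cy_2 = 364
r_2 = 40
cx_3 = 304
cy_3 = 272
r_3 = 68
x2_4 = 196
y2_4 = 388
x0_5 = 212
y0_5 = 88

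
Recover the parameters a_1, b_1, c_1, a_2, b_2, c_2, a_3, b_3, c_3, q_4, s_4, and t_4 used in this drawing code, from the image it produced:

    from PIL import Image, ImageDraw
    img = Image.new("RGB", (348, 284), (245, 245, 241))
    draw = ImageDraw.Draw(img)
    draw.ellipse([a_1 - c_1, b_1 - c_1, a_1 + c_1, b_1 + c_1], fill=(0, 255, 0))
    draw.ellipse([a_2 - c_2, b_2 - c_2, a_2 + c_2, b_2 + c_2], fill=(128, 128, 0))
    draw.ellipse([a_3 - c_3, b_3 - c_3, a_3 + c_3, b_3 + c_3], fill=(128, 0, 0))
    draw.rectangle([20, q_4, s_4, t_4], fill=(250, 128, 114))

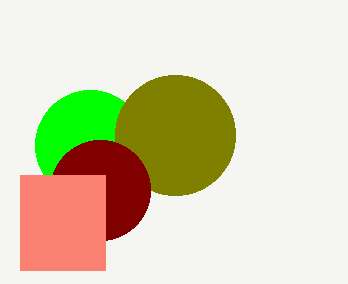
a_1 = 90
b_1 = 145
c_1 = 55
a_2 = 175
b_2 = 135
c_2 = 60
a_3 = 100
b_3 = 190
c_3 = 50
q_4 = 175
s_4 = 105
t_4 = 270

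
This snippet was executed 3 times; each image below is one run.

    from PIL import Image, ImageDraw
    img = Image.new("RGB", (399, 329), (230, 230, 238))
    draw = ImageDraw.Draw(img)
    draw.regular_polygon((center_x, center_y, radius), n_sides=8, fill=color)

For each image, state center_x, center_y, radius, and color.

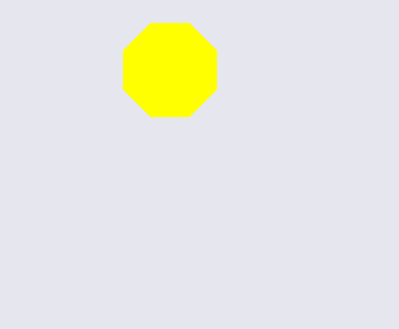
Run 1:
center_x = 170, center_y = 70, radius = 50, color = 'yellow'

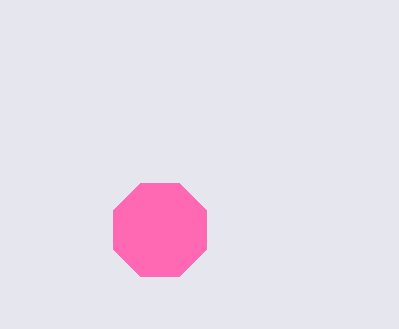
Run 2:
center_x = 160; center_y = 230; radius = 50; color = 'hotpink'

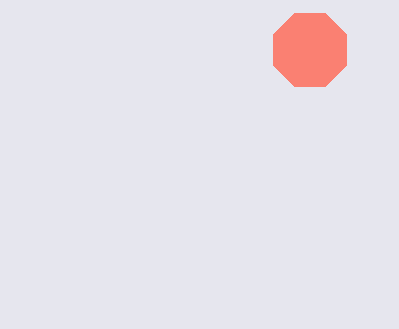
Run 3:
center_x = 310, center_y = 50, radius = 40, color = 'salmon'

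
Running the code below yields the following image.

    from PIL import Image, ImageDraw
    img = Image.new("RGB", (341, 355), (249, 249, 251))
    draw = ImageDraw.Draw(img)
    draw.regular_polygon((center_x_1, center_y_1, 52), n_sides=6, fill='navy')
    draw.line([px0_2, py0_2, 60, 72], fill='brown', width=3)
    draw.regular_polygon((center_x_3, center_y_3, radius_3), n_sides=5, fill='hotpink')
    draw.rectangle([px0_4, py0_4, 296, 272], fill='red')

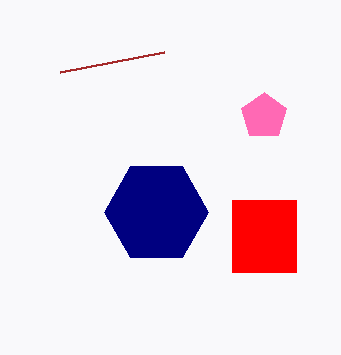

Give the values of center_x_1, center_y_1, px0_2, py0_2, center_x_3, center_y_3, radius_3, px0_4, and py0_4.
center_x_1 = 156
center_y_1 = 212
px0_2 = 164
py0_2 = 52
center_x_3 = 264
center_y_3 = 116
radius_3 = 24
px0_4 = 232
py0_4 = 200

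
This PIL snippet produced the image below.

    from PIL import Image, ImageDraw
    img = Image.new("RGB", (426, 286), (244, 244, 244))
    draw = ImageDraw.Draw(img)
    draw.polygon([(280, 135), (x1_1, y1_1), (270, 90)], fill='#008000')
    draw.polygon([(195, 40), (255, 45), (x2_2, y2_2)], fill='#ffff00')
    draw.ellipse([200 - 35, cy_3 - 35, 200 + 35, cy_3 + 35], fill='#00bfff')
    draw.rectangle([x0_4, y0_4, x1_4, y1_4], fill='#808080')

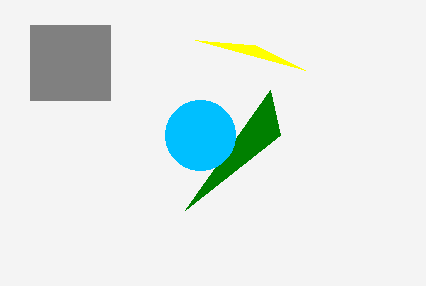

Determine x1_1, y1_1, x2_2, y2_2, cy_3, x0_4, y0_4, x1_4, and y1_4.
x1_1 = 185; y1_1 = 210; x2_2 = 305; y2_2 = 70; cy_3 = 135; x0_4 = 30; y0_4 = 25; x1_4 = 110; y1_4 = 100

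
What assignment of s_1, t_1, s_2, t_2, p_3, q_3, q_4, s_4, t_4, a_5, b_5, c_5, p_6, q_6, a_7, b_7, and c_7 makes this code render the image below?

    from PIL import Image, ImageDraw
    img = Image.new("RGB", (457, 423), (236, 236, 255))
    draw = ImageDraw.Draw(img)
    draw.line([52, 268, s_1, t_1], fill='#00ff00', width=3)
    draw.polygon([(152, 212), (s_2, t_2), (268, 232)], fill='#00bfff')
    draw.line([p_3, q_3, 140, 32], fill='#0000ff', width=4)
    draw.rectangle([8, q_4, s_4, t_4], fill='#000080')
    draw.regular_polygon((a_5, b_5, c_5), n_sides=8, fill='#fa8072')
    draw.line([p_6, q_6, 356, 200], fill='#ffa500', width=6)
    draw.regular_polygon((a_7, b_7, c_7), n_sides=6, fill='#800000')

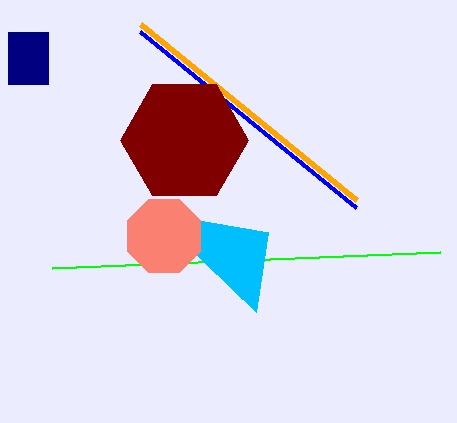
s_1 = 440
t_1 = 252
s_2 = 256
t_2 = 312
p_3 = 356
q_3 = 208
q_4 = 32
s_4 = 48
t_4 = 84
a_5 = 164
b_5 = 236
c_5 = 40
p_6 = 140
q_6 = 24
a_7 = 184
b_7 = 140
c_7 = 64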